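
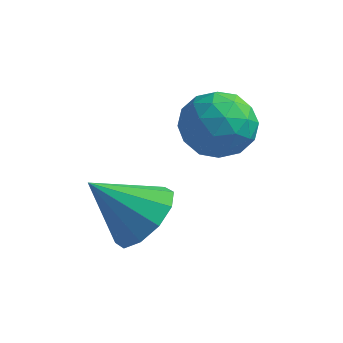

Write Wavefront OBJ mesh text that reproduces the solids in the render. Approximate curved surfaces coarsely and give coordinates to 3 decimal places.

v -1.923 3.196 1.793
v -0.948 2.94 1.746
v -2.252 2.16 0.574
v -1.277 1.904 0.527
v -1.832 1.633 1.325
v -1.629 2.273 2.079
v -1.571 2.827 0.241
v -1.368 3.467 0.995
v -0.73 2.712 0.787
v -0.891 1.975 1.457
v -2.309 3.125 0.863
v -2.47 2.388 1.533
v -1.407 3.159 1.877
v -1.793 1.941 0.443
v -2.12 1.782 0.912
v -1.546 1.632 0.885
v -1.807 2.767 2.072
v -1.233 2.617 2.045
v -1.753 1.849 1.797
v -1.967 2.483 0.275
v -1.393 2.333 0.248
v -1.654 3.468 1.435
v -1.08 3.318 1.408
v -1.447 3.251 0.523
v -0.705 2.875 1.286
v -0.899 2.266 0.569
v -1.072 2.808 0.401
v -0.952 3.184 0.844
v -0.8 2.441 1.68
v -0.994 1.832 0.963
v -1.32 1.673 1.432
v -1.2 2.049 1.875
v -0.672 2.307 1.116
v -2.206 3.268 1.357
v -2.4 2.659 0.64
v -2 3.051 0.445
v -1.88 3.427 0.888
v -2.301 2.834 1.751
v -2.495 2.225 1.034
v -2.248 1.916 1.476
v -2.128 2.292 1.919
v -2.528 2.793 1.204
v -2.544 0.574 -1.113
v -1.808 0.516 -0.41
v -3.736 0.066 0.093
v -2.044 1.1 -0.397
v -2.471 1.484 -0.658
v -2.926 1.519 -1.093
v -3.235 1.194 -1.535
v -3.28 0.631 -1.817
v -3.044 0.047 -1.829
v -2.617 -0.336 -1.568
v -2.162 -0.372 -1.133
v -1.853 -0.046 -0.691
f 1 38 17
f 38 12 41
f 17 41 6
f 38 41 17
f 1 17 13
f 17 6 18
f 13 18 2
f 17 18 13
f 1 13 22
f 13 2 23
f 22 23 8
f 13 23 22
f 1 22 34
f 22 8 37
f 34 37 11
f 22 37 34
f 1 34 38
f 34 11 42
f 38 42 12
f 34 42 38
f 2 18 29
f 18 6 32
f 29 32 10
f 18 32 29
f 6 41 19
f 41 12 40
f 19 40 5
f 41 40 19
f 12 42 39
f 42 11 35
f 39 35 3
f 42 35 39
f 11 37 36
f 37 8 24
f 36 24 7
f 37 24 36
f 8 23 28
f 23 2 25
f 28 25 9
f 23 25 28
f 4 30 16
f 30 10 31
f 16 31 5
f 30 31 16
f 4 16 14
f 16 5 15
f 14 15 3
f 16 15 14
f 4 14 21
f 14 3 20
f 21 20 7
f 14 20 21
f 4 21 26
f 21 7 27
f 26 27 9
f 21 27 26
f 4 26 30
f 26 9 33
f 30 33 10
f 26 33 30
f 5 31 19
f 31 10 32
f 19 32 6
f 31 32 19
f 3 15 39
f 15 5 40
f 39 40 12
f 15 40 39
f 7 20 36
f 20 3 35
f 36 35 11
f 20 35 36
f 9 27 28
f 27 7 24
f 28 24 8
f 27 24 28
f 10 33 29
f 33 9 25
f 29 25 2
f 33 25 29
f 44 43 46
f 44 46 45
f 46 43 47
f 46 47 45
f 47 43 48
f 47 48 45
f 48 43 49
f 48 49 45
f 49 43 50
f 49 50 45
f 50 43 51
f 50 51 45
f 51 43 52
f 51 52 45
f 52 43 53
f 52 53 45
f 53 43 54
f 53 54 45
f 54 43 44
f 54 44 45



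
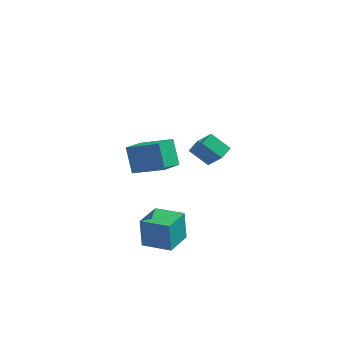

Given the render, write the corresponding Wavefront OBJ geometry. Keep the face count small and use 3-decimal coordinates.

v 1.677 3.163 -2.921
v 2.579 2.434 -1.455
v 2.011 3.975 -2.724
v 2.914 3.246 -1.257
v 2.826 2.894 -3.763
v 3.729 2.165 -2.296
v 3.161 3.706 -3.565
v 4.063 2.977 -2.099
v -0.209 -0.819 1.01
v -0.725 -2.078 1.64
v 1.619 -1.118 1.912
v 1.103 -2.377 2.542
v 0.297 -1.683 -0.302
v -0.219 -2.942 0.328
v 2.125 -1.982 0.6
v 1.609 -3.241 1.23
v 0.622 -4.61 -4.18
v 0.431 -4.184 -2.524
v 1.124 -2.973 -4.542
v 0.933 -2.547 -2.887
v 2.287 -5.053 -3.873
v 2.096 -4.627 -2.218
v 2.789 -3.416 -4.236
v 2.598 -2.99 -2.58
f 2 4 1
f 5 2 1
f 1 4 3
f 3 5 1
f 2 8 4
f 6 2 5
f 6 8 2
f 4 8 3
f 7 5 3
f 3 8 7
f 7 6 5
f 8 6 7
f 10 12 9
f 13 10 9
f 9 12 11
f 11 13 9
f 10 16 12
f 14 10 13
f 14 16 10
f 12 16 11
f 15 13 11
f 11 16 15
f 15 14 13
f 16 14 15
f 18 20 17
f 21 18 17
f 17 20 19
f 19 21 17
f 18 24 20
f 22 18 21
f 22 24 18
f 20 24 19
f 23 21 19
f 19 24 23
f 23 22 21
f 24 22 23



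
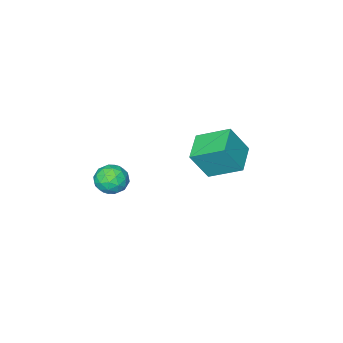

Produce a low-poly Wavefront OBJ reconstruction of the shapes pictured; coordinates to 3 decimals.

v 2.806 -1.722 -3.029
v 3.559 -2.178 -3.479
v 2.381 -3.102 -2.341
v 3.134 -3.558 -2.791
v 3.311 -2.901 -2.074
v 3.574 -2.049 -2.499
v 2.366 -3.231 -3.321
v 2.629 -2.379 -3.746
v 3.287 -3.111 -3.659
v 3.871 -2.907 -2.888
v 2.069 -2.373 -2.932
v 2.653 -2.169 -2.161
v 3.22 -1.829 -3.314
v 2.72 -3.451 -2.506
v 2.824 -3.065 -2.084
v 3.266 -3.333 -2.348
v 3.229 -1.753 -2.738
v 3.671 -2.021 -3.003
v 3.525 -2.446 -2.177
v 2.269 -3.259 -2.817
v 2.711 -3.527 -3.082
v 2.674 -1.947 -3.472
v 3.116 -2.215 -3.736
v 2.415 -2.834 -3.643
v 3.503 -2.646 -3.684
v 3.252 -3.457 -3.28
v 2.801 -3.265 -3.592
v 2.956 -2.764 -3.842
v 3.846 -2.526 -3.231
v 3.596 -3.337 -2.827
v 3.7 -2.95 -2.406
v 3.855 -2.449 -2.656
v 3.686 -3.074 -3.337
v 2.344 -1.943 -2.993
v 2.094 -2.754 -2.589
v 2.085 -2.831 -3.164
v 2.24 -2.33 -3.414
v 2.688 -1.823 -2.54
v 2.437 -2.634 -2.136
v 2.984 -2.516 -1.978
v 3.139 -2.015 -2.228
v 2.254 -2.206 -2.483
v -4.832 -0.797 -3.204
v -3.941 -1.295 -1.484
v -3.421 0.328 -3.61
v -2.53 -0.17 -1.89
v -3.83 -2.41 -4.19
v -2.939 -2.908 -2.47
v -2.419 -1.285 -4.596
v -1.528 -1.783 -2.876
f 1 38 17
f 38 12 41
f 17 41 6
f 38 41 17
f 1 17 13
f 17 6 18
f 13 18 2
f 17 18 13
f 1 13 22
f 13 2 23
f 22 23 8
f 13 23 22
f 1 22 34
f 22 8 37
f 34 37 11
f 22 37 34
f 1 34 38
f 34 11 42
f 38 42 12
f 34 42 38
f 2 18 29
f 18 6 32
f 29 32 10
f 18 32 29
f 6 41 19
f 41 12 40
f 19 40 5
f 41 40 19
f 12 42 39
f 42 11 35
f 39 35 3
f 42 35 39
f 11 37 36
f 37 8 24
f 36 24 7
f 37 24 36
f 8 23 28
f 23 2 25
f 28 25 9
f 23 25 28
f 4 30 16
f 30 10 31
f 16 31 5
f 30 31 16
f 4 16 14
f 16 5 15
f 14 15 3
f 16 15 14
f 4 14 21
f 14 3 20
f 21 20 7
f 14 20 21
f 4 21 26
f 21 7 27
f 26 27 9
f 21 27 26
f 4 26 30
f 26 9 33
f 30 33 10
f 26 33 30
f 5 31 19
f 31 10 32
f 19 32 6
f 31 32 19
f 3 15 39
f 15 5 40
f 39 40 12
f 15 40 39
f 7 20 36
f 20 3 35
f 36 35 11
f 20 35 36
f 9 27 28
f 27 7 24
f 28 24 8
f 27 24 28
f 10 33 29
f 33 9 25
f 29 25 2
f 33 25 29
f 44 46 43
f 47 44 43
f 43 46 45
f 45 47 43
f 44 50 46
f 48 44 47
f 48 50 44
f 46 50 45
f 49 47 45
f 45 50 49
f 49 48 47
f 50 48 49



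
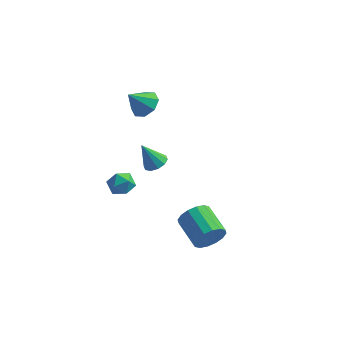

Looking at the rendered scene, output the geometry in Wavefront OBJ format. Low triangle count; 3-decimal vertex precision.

v -2.119 2.349 -3.081
v -1.631 2.966 -2.758
v -2.981 2.151 -1.399
v -2.065 3.187 -2.955
v -2.519 3.089 -3.199
v -2.821 2.707 -3.399
v -2.854 2.189 -3.476
v -2.607 1.732 -3.403
v -2.173 1.51 -3.207
v -1.718 1.608 -2.962
v -1.417 1.99 -2.763
v -1.384 2.508 -2.685
v 3.329 -4.204 -3.4
v 3.898 -4.028 -2.488
v 2.46 -2.599 -1.867
v 1.891 -2.776 -2.78
v 4.104 -3.658 -2.862
v 2.666 -2.23 -2.241
v 4.101 -3.435 -3.38
v 2.663 -2.007 -2.76
v 3.892 -3.419 -3.904
v 2.454 -1.99 -3.283
v 3.532 -3.612 -4.293
v 2.094 -2.184 -3.672
v 3.117 -3.965 -4.442
v 1.679 -2.536 -3.822
v 2.76 -4.381 -4.313
v 1.322 -2.952 -3.692
v 2.554 -4.75 -3.939
v 1.116 -3.322 -3.318
v 2.557 -4.973 -3.42
v 1.119 -3.545 -2.8
v 2.766 -4.99 -2.897
v 1.328 -3.561 -2.276
v 3.126 -4.796 -2.508
v 1.688 -3.368 -1.887
v 3.541 -4.444 -2.358
v 2.103 -3.015 -1.738
v -3.438 -1.454 -1.337
v -2.721 -1.317 -1.956
v -3.039 -2.943 -1.204
v -2.322 -2.806 -1.823
v -2.284 -2.411 -0.952
v -2.532 -1.49 -1.034
v -3.228 -2.77 -2.126
v -3.476 -1.849 -2.208
v -2.592 -2.13 -2.443
v -2.008 -1.908 -1.718
v -3.752 -2.352 -1.442
v -3.168 -2.13 -0.717
v -3.411 4.262 0.847
v -2.566 3.596 1.023
v -4.269 3.518 2.153
v -2.512 4.304 1.461
v -2.985 4.987 1.54
v -3.707 5.245 1.213
v -4.257 4.927 0.671
v -4.311 4.22 0.233
v -3.838 3.537 0.154
v -3.116 3.279 0.481
f 2 1 4
f 2 4 3
f 4 1 5
f 4 5 3
f 5 1 6
f 5 6 3
f 6 1 7
f 6 7 3
f 7 1 8
f 7 8 3
f 8 1 9
f 8 9 3
f 9 1 10
f 9 10 3
f 10 1 11
f 10 11 3
f 11 1 12
f 11 12 3
f 12 1 2
f 12 2 3
f 14 13 17
f 14 17 15
f 15 17 18
f 15 18 16
f 17 13 19
f 17 19 18
f 18 19 20
f 18 20 16
f 19 13 21
f 19 21 20
f 20 21 22
f 20 22 16
f 21 13 23
f 21 23 22
f 22 23 24
f 22 24 16
f 23 13 25
f 23 25 24
f 24 25 26
f 24 26 16
f 25 13 27
f 25 27 26
f 26 27 28
f 26 28 16
f 27 13 29
f 27 29 28
f 28 29 30
f 28 30 16
f 29 13 31
f 29 31 30
f 30 31 32
f 30 32 16
f 31 13 33
f 31 33 32
f 32 33 34
f 32 34 16
f 33 13 35
f 33 35 34
f 34 35 36
f 34 36 16
f 35 13 37
f 35 37 36
f 36 37 38
f 36 38 16
f 37 13 14
f 37 14 38
f 38 14 15
f 38 15 16
f 39 50 44
f 39 44 40
f 39 40 46
f 39 46 49
f 39 49 50
f 40 44 48
f 44 50 43
f 50 49 41
f 49 46 45
f 46 40 47
f 42 48 43
f 42 43 41
f 42 41 45
f 42 45 47
f 42 47 48
f 43 48 44
f 41 43 50
f 45 41 49
f 47 45 46
f 48 47 40
f 52 51 54
f 52 54 53
f 54 51 55
f 54 55 53
f 55 51 56
f 55 56 53
f 56 51 57
f 56 57 53
f 57 51 58
f 57 58 53
f 58 51 59
f 58 59 53
f 59 51 60
f 59 60 53
f 60 51 52
f 60 52 53



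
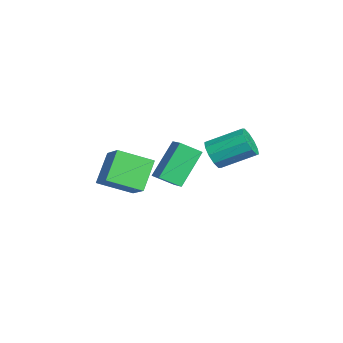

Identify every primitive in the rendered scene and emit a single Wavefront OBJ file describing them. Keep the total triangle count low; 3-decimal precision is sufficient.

v 0.917 1.728 -0.306
v 1.17 1.356 0.343
v 1.357 2.941 1.176
v 1.103 3.312 0.526
v 1.559 1.457 0.065
v 1.746 3.041 0.898
v 1.702 1.661 -0.355
v 1.889 3.245 0.478
v 1.545 1.89 -0.756
v 1.732 3.475 0.077
v 1.148 2.058 -0.986
v 1.335 3.642 -0.153
v 0.663 2.099 -0.956
v 0.85 3.684 -0.123
v 0.274 1.999 -0.678
v 0.461 3.583 0.155
v 0.131 1.795 -0.258
v 0.318 3.379 0.575
v 0.288 1.565 0.143
v 0.475 3.15 0.976
v 0.685 1.398 0.373
v 0.872 2.982 1.206
v 2.201 -1.352 0.141
v 2.141 -2.877 0.843
v 3.316 -1.028 0.941
v 3.256 -2.553 1.643
v 3.204 -1.927 -1.023
v 3.144 -3.452 -0.321
v 4.319 -1.603 -0.223
v 4.259 -3.128 0.479
v -1.926 1.334 -1.632
v -1.966 0.35 -1.001
v -1.025 1.554 -1.232
v -1.065 0.57 -0.601
v -0.975 0.29 -3.199
v -1.015 -0.694 -2.568
v -0.074 0.51 -2.799
v -0.114 -0.474 -2.168
f 2 1 5
f 2 5 3
f 3 5 6
f 3 6 4
f 5 1 7
f 5 7 6
f 6 7 8
f 6 8 4
f 7 1 9
f 7 9 8
f 8 9 10
f 8 10 4
f 9 1 11
f 9 11 10
f 10 11 12
f 10 12 4
f 11 1 13
f 11 13 12
f 12 13 14
f 12 14 4
f 13 1 15
f 13 15 14
f 14 15 16
f 14 16 4
f 15 1 17
f 15 17 16
f 16 17 18
f 16 18 4
f 17 1 19
f 17 19 18
f 18 19 20
f 18 20 4
f 19 1 21
f 19 21 20
f 20 21 22
f 20 22 4
f 21 1 2
f 21 2 22
f 22 2 3
f 22 3 4
f 24 26 23
f 27 24 23
f 23 26 25
f 25 27 23
f 24 30 26
f 28 24 27
f 28 30 24
f 26 30 25
f 29 27 25
f 25 30 29
f 29 28 27
f 30 28 29
f 32 34 31
f 35 32 31
f 31 34 33
f 33 35 31
f 32 38 34
f 36 32 35
f 36 38 32
f 34 38 33
f 37 35 33
f 33 38 37
f 37 36 35
f 38 36 37



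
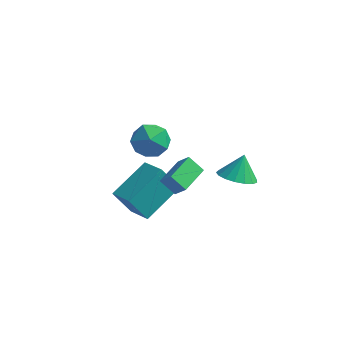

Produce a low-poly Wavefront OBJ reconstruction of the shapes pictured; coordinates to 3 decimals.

v -1.329 3.325 -3.115
v -0.389 3.37 -2.694
v -1.671 1.97 -2.206
v -0.731 2.015 -1.785
v -1.432 2.736 -1.559
v -1.22 3.573 -2.12
v -0.84 1.767 -2.78
v -0.628 2.604 -3.341
v -0.087 2.406 -2.487
v -0.452 3.005 -1.733
v -1.608 2.335 -3.167
v -1.973 2.934 -2.413
v 0.952 -3.424 -0.958
v 1.581 -1.684 -0.074
v -0.063 -2.893 -1.281
v 0.566 -1.153 -0.398
v 1.574 -3.007 -2.222
v 2.203 -1.267 -1.339
v 0.559 -2.476 -2.546
v 1.188 -0.736 -1.662
v 3.915 0.669 -1.553
v 4.518 0.066 -1.298
v 4.005 1.211 -0.487
v 4.751 0.375 -1.475
v 4.793 0.752 -1.67
v 4.634 1.109 -1.838
v 4.31 1.366 -1.941
v 3.895 1.463 -1.955
v 3.485 1.378 -1.877
v 3.174 1.13 -1.725
v 3.032 0.777 -1.534
v 3.092 0.399 -1.347
v 3.341 0.083 -1.207
v 3.722 -0.099 -1.147
v 4.146 -0.105 -1.18
v 1.855 -2.42 -0.123
v 2.394 -2.551 0.466
v 2.001 -0.999 0.06
v 2.54 -1.13 0.65
v 2.52 -2.41 -0.73
v 3.059 -2.541 -0.14
v 2.666 -0.989 -0.546
v 3.205 -1.12 0.043
f 1 12 6
f 1 6 2
f 1 2 8
f 1 8 11
f 1 11 12
f 2 6 10
f 6 12 5
f 12 11 3
f 11 8 7
f 8 2 9
f 4 10 5
f 4 5 3
f 4 3 7
f 4 7 9
f 4 9 10
f 5 10 6
f 3 5 12
f 7 3 11
f 9 7 8
f 10 9 2
f 14 16 13
f 17 14 13
f 13 16 15
f 15 17 13
f 14 20 16
f 18 14 17
f 18 20 14
f 16 20 15
f 19 17 15
f 15 20 19
f 19 18 17
f 20 18 19
f 22 21 24
f 22 24 23
f 24 21 25
f 24 25 23
f 25 21 26
f 25 26 23
f 26 21 27
f 26 27 23
f 27 21 28
f 27 28 23
f 28 21 29
f 28 29 23
f 29 21 30
f 29 30 23
f 30 21 31
f 30 31 23
f 31 21 32
f 31 32 23
f 32 21 33
f 32 33 23
f 33 21 34
f 33 34 23
f 34 21 35
f 34 35 23
f 35 21 22
f 35 22 23
f 37 39 36
f 40 37 36
f 36 39 38
f 38 40 36
f 37 43 39
f 41 37 40
f 41 43 37
f 39 43 38
f 42 40 38
f 38 43 42
f 42 41 40
f 43 41 42



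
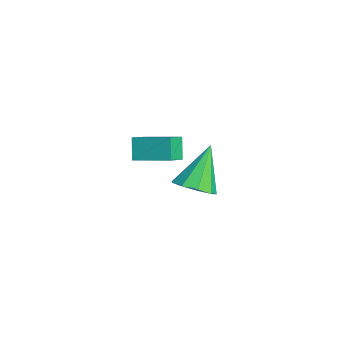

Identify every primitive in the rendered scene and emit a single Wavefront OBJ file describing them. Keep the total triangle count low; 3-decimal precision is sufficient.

v -1.618 -1.264 -3.195
v -1.16 -1.864 -2.603
v -2.562 -0.296 -1.485
v -0.795 -1.328 -2.705
v -0.816 -0.761 -3.037
v -1.212 -0.43 -3.442
v -1.798 -0.489 -3.733
v -2.3 -0.91 -3.771
v -2.483 -1.497 -3.541
v -2.262 -1.975 -3.148
v -1.739 -2.12 -2.778
v 0.702 -3.82 0.857
v 1.28 -4.425 1.369
v 0.119 -3.68 1.682
v 0.696 -4.284 2.194
v 1.604 -2.596 1.286
v 2.181 -3.2 1.798
v 1.02 -2.455 2.111
v 1.598 -3.06 2.623
f 2 1 4
f 2 4 3
f 4 1 5
f 4 5 3
f 5 1 6
f 5 6 3
f 6 1 7
f 6 7 3
f 7 1 8
f 7 8 3
f 8 1 9
f 8 9 3
f 9 1 10
f 9 10 3
f 10 1 11
f 10 11 3
f 11 1 2
f 11 2 3
f 13 15 12
f 16 13 12
f 12 15 14
f 14 16 12
f 13 19 15
f 17 13 16
f 17 19 13
f 15 19 14
f 18 16 14
f 14 19 18
f 18 17 16
f 19 17 18



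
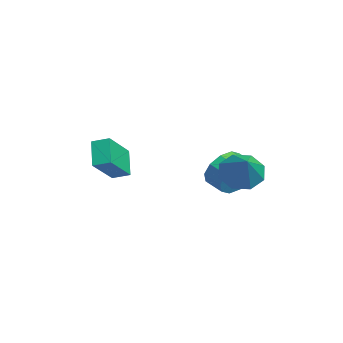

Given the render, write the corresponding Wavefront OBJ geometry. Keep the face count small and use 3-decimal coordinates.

v 1.266 3.815 -1.667
v 1.816 3.65 -0.776
v 1.063 3.06 -0.421
v 0.514 3.225 -1.313
v 1.441 4.18 -0.687
v 0.689 3.59 -0.333
v 1 4.571 -0.973
v 0.247 3.98 -0.619
v 0.66 4.673 -1.524
v -0.092 4.082 -1.17
v 0.552 4.448 -2.13
v -0.2 3.857 -1.775
v 0.717 3.98 -2.559
v -0.036 3.39 -2.204
v 1.091 3.45 -2.647
v 0.339 2.86 -2.293
v 1.533 3.06 -2.361
v 0.78 2.469 -2.007
v 1.872 2.958 -1.81
v 1.12 2.367 -1.456
v 1.98 3.183 -1.205
v 1.228 2.592 -0.85
v -3.147 -1.296 -1.646
v -1.838 -2.239 -0.396
v -2.841 -0.516 -1.378
v -1.533 -1.458 -0.128
v -2.127 -1.322 -2.732
v -0.819 -2.264 -1.482
v -1.822 -0.541 -2.464
v -0.513 -1.484 -1.214
v 2.533 3.755 -0.879
v 3.083 3.268 -1.6
v 4.007 3.765 0.239
v 3.128 4.052 -1.666
v 2.824 4.663 -1.27
v 2.35 4.742 -0.645
v 1.983 4.243 -0.158
v 1.938 3.459 -0.092
v 2.242 2.848 -0.488
v 2.716 2.769 -1.113
f 2 1 5
f 2 5 3
f 3 5 6
f 3 6 4
f 5 1 7
f 5 7 6
f 6 7 8
f 6 8 4
f 7 1 9
f 7 9 8
f 8 9 10
f 8 10 4
f 9 1 11
f 9 11 10
f 10 11 12
f 10 12 4
f 11 1 13
f 11 13 12
f 12 13 14
f 12 14 4
f 13 1 15
f 13 15 14
f 14 15 16
f 14 16 4
f 15 1 17
f 15 17 16
f 16 17 18
f 16 18 4
f 17 1 19
f 17 19 18
f 18 19 20
f 18 20 4
f 19 1 21
f 19 21 20
f 20 21 22
f 20 22 4
f 21 1 2
f 21 2 22
f 22 2 3
f 22 3 4
f 24 26 23
f 27 24 23
f 23 26 25
f 25 27 23
f 24 30 26
f 28 24 27
f 28 30 24
f 26 30 25
f 29 27 25
f 25 30 29
f 29 28 27
f 30 28 29
f 32 31 34
f 32 34 33
f 34 31 35
f 34 35 33
f 35 31 36
f 35 36 33
f 36 31 37
f 36 37 33
f 37 31 38
f 37 38 33
f 38 31 39
f 38 39 33
f 39 31 40
f 39 40 33
f 40 31 32
f 40 32 33



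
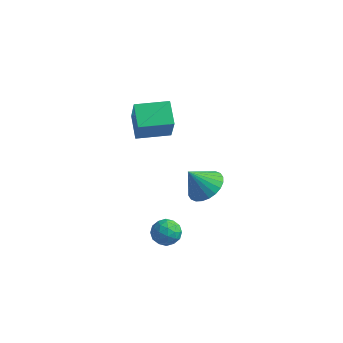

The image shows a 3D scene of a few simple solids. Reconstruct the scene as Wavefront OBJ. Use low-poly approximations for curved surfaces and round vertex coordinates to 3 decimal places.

v 3.14 -2.467 2.174
v 4.037 -2.651 2.6
v 2.46 -2.973 3.386
v 3.971 -2.281 2.718
v 3.778 -1.939 2.752
v 3.489 -1.677 2.699
v 3.146 -1.536 2.565
v 2.802 -1.536 2.372
v 2.51 -1.678 2.149
v 2.314 -1.94 1.929
v 2.244 -2.282 1.747
v 2.31 -2.653 1.63
v 2.503 -2.995 1.595
v 2.792 -3.256 1.649
v 3.135 -3.398 1.782
v 3.479 -3.398 1.975
v 3.771 -3.256 2.198
v 3.967 -2.994 2.418
v -3.431 1.962 -0.636
v -2.855 1.298 1.059
v -4.286 2.983 0.054
v -3.71 2.319 1.749
v -2.01 3.161 -0.649
v -1.434 2.497 1.046
v -2.865 4.182 0.041
v -2.289 3.518 1.736
v 0.151 -1.927 -3.449
v 0.623 -1.343 -3.118
v 0.877 -2.857 -2.842
v 1.349 -2.273 -2.511
v 0.57 -2.359 -2.267
v 0.122 -1.784 -2.642
v 1.378 -2.416 -3.318
v 0.93 -1.841 -3.693
v 1.381 -1.645 -3.037
v 0.882 -1.61 -2.388
v 0.618 -2.59 -3.572
v 0.119 -2.555 -2.923
v 0.324 -1.553 -3.337
v 1.176 -2.647 -2.623
v 0.719 -2.697 -2.479
v 0.996 -2.354 -2.285
v 0.029 -1.812 -3.057
v 0.306 -1.469 -2.863
v 0.275 -2.066 -2.362
v 1.194 -2.731 -3.097
v 1.471 -2.388 -2.903
v 0.504 -1.846 -3.675
v 0.781 -1.503 -3.481
v 1.225 -2.134 -3.598
v 1.047 -1.388 -3.095
v 1.473 -1.935 -2.738
v 1.49 -2.019 -3.212
v 1.227 -1.681 -3.433
v 0.753 -1.367 -2.713
v 1.179 -1.914 -2.356
v 0.722 -1.964 -2.212
v 0.459 -1.626 -2.433
v 1.199 -1.545 -2.666
v 0.321 -2.286 -3.604
v 0.747 -2.833 -3.247
v 1.041 -2.574 -3.527
v 0.778 -2.236 -3.748
v 0.027 -2.265 -3.222
v 0.453 -2.812 -2.865
v 0.273 -2.519 -2.527
v 0.01 -2.181 -2.748
v 0.301 -2.655 -3.294
f 2 1 4
f 2 4 3
f 4 1 5
f 4 5 3
f 5 1 6
f 5 6 3
f 6 1 7
f 6 7 3
f 7 1 8
f 7 8 3
f 8 1 9
f 8 9 3
f 9 1 10
f 9 10 3
f 10 1 11
f 10 11 3
f 11 1 12
f 11 12 3
f 12 1 13
f 12 13 3
f 13 1 14
f 13 14 3
f 14 1 15
f 14 15 3
f 15 1 16
f 15 16 3
f 16 1 17
f 16 17 3
f 17 1 18
f 17 18 3
f 18 1 2
f 18 2 3
f 20 22 19
f 23 20 19
f 19 22 21
f 21 23 19
f 20 26 22
f 24 20 23
f 24 26 20
f 22 26 21
f 25 23 21
f 21 26 25
f 25 24 23
f 26 24 25
f 27 64 43
f 64 38 67
f 43 67 32
f 64 67 43
f 27 43 39
f 43 32 44
f 39 44 28
f 43 44 39
f 27 39 48
f 39 28 49
f 48 49 34
f 39 49 48
f 27 48 60
f 48 34 63
f 60 63 37
f 48 63 60
f 27 60 64
f 60 37 68
f 64 68 38
f 60 68 64
f 28 44 55
f 44 32 58
f 55 58 36
f 44 58 55
f 32 67 45
f 67 38 66
f 45 66 31
f 67 66 45
f 38 68 65
f 68 37 61
f 65 61 29
f 68 61 65
f 37 63 62
f 63 34 50
f 62 50 33
f 63 50 62
f 34 49 54
f 49 28 51
f 54 51 35
f 49 51 54
f 30 56 42
f 56 36 57
f 42 57 31
f 56 57 42
f 30 42 40
f 42 31 41
f 40 41 29
f 42 41 40
f 30 40 47
f 40 29 46
f 47 46 33
f 40 46 47
f 30 47 52
f 47 33 53
f 52 53 35
f 47 53 52
f 30 52 56
f 52 35 59
f 56 59 36
f 52 59 56
f 31 57 45
f 57 36 58
f 45 58 32
f 57 58 45
f 29 41 65
f 41 31 66
f 65 66 38
f 41 66 65
f 33 46 62
f 46 29 61
f 62 61 37
f 46 61 62
f 35 53 54
f 53 33 50
f 54 50 34
f 53 50 54
f 36 59 55
f 59 35 51
f 55 51 28
f 59 51 55



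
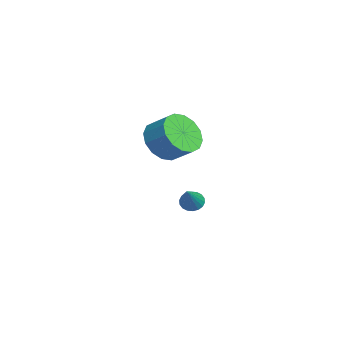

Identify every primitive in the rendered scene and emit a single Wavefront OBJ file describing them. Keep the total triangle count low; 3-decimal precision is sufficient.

v -2.078 0.155 -2.128
v -1.694 0.379 -2.452
v -0.822 -0.235 -0.912
v -1.767 0.568 -2.316
v -1.902 0.676 -2.142
v -2.071 0.68 -1.965
v -2.242 0.581 -1.821
v -2.38 0.397 -1.737
v -2.458 0.165 -1.731
v -2.461 -0.069 -1.803
v -2.388 -0.258 -1.94
v -2.253 -0.366 -2.113
v -2.084 -0.371 -2.29
v -1.913 -0.271 -2.434
v -1.775 -0.087 -2.518
v -1.697 0.145 -2.524
v 0.814 -1.404 2.771
v 1.482 -2.186 2.981
v 2.114 -1.459 3.679
v 1.446 -0.676 3.469
v 1.686 -1.941 2.54
v 2.318 -1.214 3.238
v 1.656 -1.552 2.162
v 2.289 -0.825 2.86
v 1.401 -1.123 1.947
v 2.033 -0.396 2.645
v 0.988 -0.769 1.952
v 1.621 -0.042 2.65
v 0.529 -0.586 2.177
v 1.161 0.141 2.875
v 0.146 -0.621 2.561
v 0.778 0.106 3.259
v -0.058 -0.866 3.002
v 0.574 -0.139 3.7
v -0.029 -1.255 3.38
v 0.604 -0.528 4.078
v 0.227 -1.684 3.595
v 0.859 -0.957 4.293
v 0.639 -2.038 3.59
v 1.272 -1.311 4.288
v 1.099 -2.221 3.365
v 1.731 -1.494 4.063
f 2 1 4
f 2 4 3
f 4 1 5
f 4 5 3
f 5 1 6
f 5 6 3
f 6 1 7
f 6 7 3
f 7 1 8
f 7 8 3
f 8 1 9
f 8 9 3
f 9 1 10
f 9 10 3
f 10 1 11
f 10 11 3
f 11 1 12
f 11 12 3
f 12 1 13
f 12 13 3
f 13 1 14
f 13 14 3
f 14 1 15
f 14 15 3
f 15 1 16
f 15 16 3
f 16 1 2
f 16 2 3
f 18 17 21
f 18 21 19
f 19 21 22
f 19 22 20
f 21 17 23
f 21 23 22
f 22 23 24
f 22 24 20
f 23 17 25
f 23 25 24
f 24 25 26
f 24 26 20
f 25 17 27
f 25 27 26
f 26 27 28
f 26 28 20
f 27 17 29
f 27 29 28
f 28 29 30
f 28 30 20
f 29 17 31
f 29 31 30
f 30 31 32
f 30 32 20
f 31 17 33
f 31 33 32
f 32 33 34
f 32 34 20
f 33 17 35
f 33 35 34
f 34 35 36
f 34 36 20
f 35 17 37
f 35 37 36
f 36 37 38
f 36 38 20
f 37 17 39
f 37 39 38
f 38 39 40
f 38 40 20
f 39 17 41
f 39 41 40
f 40 41 42
f 40 42 20
f 41 17 18
f 41 18 42
f 42 18 19
f 42 19 20



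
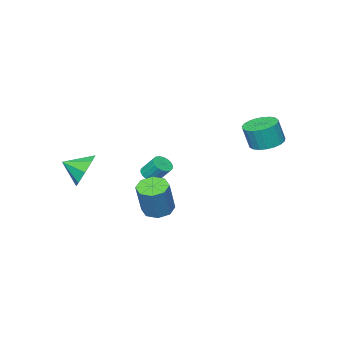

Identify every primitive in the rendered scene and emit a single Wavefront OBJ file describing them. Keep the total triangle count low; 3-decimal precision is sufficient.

v -1.803 -1.471 -0.233
v -1.478 -1.133 -0.436
v -1.653 -0.492 0.351
v -1.977 -0.829 0.553
v -1.677 -1.074 -0.529
v -1.852 -0.433 0.258
v -1.901 -1.094 -0.563
v -2.075 -0.452 0.224
v -2.105 -1.188 -0.531
v -2.28 -0.546 0.256
v -2.249 -1.338 -0.441
v -2.424 -0.696 0.346
v -2.305 -1.514 -0.31
v -2.48 -0.873 0.477
v -2.261 -1.682 -0.163
v -2.436 -1.041 0.624
v -2.127 -1.808 -0.031
v -2.302 -1.167 0.756
v -1.928 -1.867 0.062
v -2.103 -1.226 0.849
v -1.705 -1.848 0.096
v -1.879 -1.206 0.883
v -1.5 -1.754 0.064
v -1.675 -1.112 0.851
v -1.356 -1.604 -0.026
v -1.531 -0.962 0.761
v -1.3 -1.427 -0.157
v -1.475 -0.786 0.63
v -1.344 -1.259 -0.304
v -1.519 -0.618 0.483
v -0.789 0.194 -1.442
v -0.104 0.183 -1.695
v 0.494 0.494 -0.091
v -0.191 0.506 0.162
v -0.329 0.694 -1.71
v 0.269 1.005 -0.106
v -0.824 0.912 -1.569
v -0.226 1.224 0.035
v -1.298 0.71 -1.353
v -0.699 1.022 0.251
v -1.474 0.206 -1.189
v -0.876 0.517 0.415
v -1.249 -0.305 -1.174
v -0.651 0.006 0.43
v -0.754 -0.524 -1.315
v -0.156 -0.212 0.289
v -0.281 -0.322 -1.531
v 0.318 -0.01 0.073
v -3.781 3.709 2.738
v -3.311 3.109 2.532
v -3.029 2.95 3.636
v -3.499 3.551 3.842
v -3.105 3.364 2.516
v -2.824 3.206 3.62
v -3.017 3.68 2.539
v -2.735 3.521 3.643
v -3.06 4.001 2.596
v -2.779 3.842 3.7
v -3.228 4.271 2.678
v -2.947 4.112 3.782
v -3.492 4.444 2.77
v -3.21 4.285 3.874
v -3.805 4.49 2.857
v -3.524 4.331 3.96
v -4.115 4.401 2.923
v -3.833 4.243 4.026
v -4.366 4.193 2.957
v -4.085 4.034 4.061
v -4.516 3.901 2.953
v -4.235 3.742 4.057
v -4.54 3.575 2.912
v -4.258 3.417 4.016
v -4.431 3.273 2.841
v -4.15 3.115 3.945
v -4.211 3.047 2.753
v -3.929 2.888 3.856
v -3.916 2.935 2.661
v -3.634 2.776 3.765
v -3.598 2.957 2.583
v -3.316 2.798 3.687
v 1.519 -1.823 0.827
v 1.992 -1.899 0.03
v 2.181 -2.597 1.293
v 2.266 -1.404 0.463
v 2.102 -1.155 1.109
v 1.597 -1.297 1.59
v 1.046 -1.747 1.624
v 0.773 -2.241 1.191
v 0.936 -2.49 0.545
v 1.441 -2.348 0.064
f 2 1 5
f 2 5 3
f 3 5 6
f 3 6 4
f 5 1 7
f 5 7 6
f 6 7 8
f 6 8 4
f 7 1 9
f 7 9 8
f 8 9 10
f 8 10 4
f 9 1 11
f 9 11 10
f 10 11 12
f 10 12 4
f 11 1 13
f 11 13 12
f 12 13 14
f 12 14 4
f 13 1 15
f 13 15 14
f 14 15 16
f 14 16 4
f 15 1 17
f 15 17 16
f 16 17 18
f 16 18 4
f 17 1 19
f 17 19 18
f 18 19 20
f 18 20 4
f 19 1 21
f 19 21 20
f 20 21 22
f 20 22 4
f 21 1 23
f 21 23 22
f 22 23 24
f 22 24 4
f 23 1 25
f 23 25 24
f 24 25 26
f 24 26 4
f 25 1 27
f 25 27 26
f 26 27 28
f 26 28 4
f 27 1 29
f 27 29 28
f 28 29 30
f 28 30 4
f 29 1 2
f 29 2 30
f 30 2 3
f 30 3 4
f 32 31 35
f 32 35 33
f 33 35 36
f 33 36 34
f 35 31 37
f 35 37 36
f 36 37 38
f 36 38 34
f 37 31 39
f 37 39 38
f 38 39 40
f 38 40 34
f 39 31 41
f 39 41 40
f 40 41 42
f 40 42 34
f 41 31 43
f 41 43 42
f 42 43 44
f 42 44 34
f 43 31 45
f 43 45 44
f 44 45 46
f 44 46 34
f 45 31 47
f 45 47 46
f 46 47 48
f 46 48 34
f 47 31 32
f 47 32 48
f 48 32 33
f 48 33 34
f 50 49 53
f 50 53 51
f 51 53 54
f 51 54 52
f 53 49 55
f 53 55 54
f 54 55 56
f 54 56 52
f 55 49 57
f 55 57 56
f 56 57 58
f 56 58 52
f 57 49 59
f 57 59 58
f 58 59 60
f 58 60 52
f 59 49 61
f 59 61 60
f 60 61 62
f 60 62 52
f 61 49 63
f 61 63 62
f 62 63 64
f 62 64 52
f 63 49 65
f 63 65 64
f 64 65 66
f 64 66 52
f 65 49 67
f 65 67 66
f 66 67 68
f 66 68 52
f 67 49 69
f 67 69 68
f 68 69 70
f 68 70 52
f 69 49 71
f 69 71 70
f 70 71 72
f 70 72 52
f 71 49 73
f 71 73 72
f 72 73 74
f 72 74 52
f 73 49 75
f 73 75 74
f 74 75 76
f 74 76 52
f 75 49 77
f 75 77 76
f 76 77 78
f 76 78 52
f 77 49 79
f 77 79 78
f 78 79 80
f 78 80 52
f 79 49 50
f 79 50 80
f 80 50 51
f 80 51 52
f 82 81 84
f 82 84 83
f 84 81 85
f 84 85 83
f 85 81 86
f 85 86 83
f 86 81 87
f 86 87 83
f 87 81 88
f 87 88 83
f 88 81 89
f 88 89 83
f 89 81 90
f 89 90 83
f 90 81 82
f 90 82 83



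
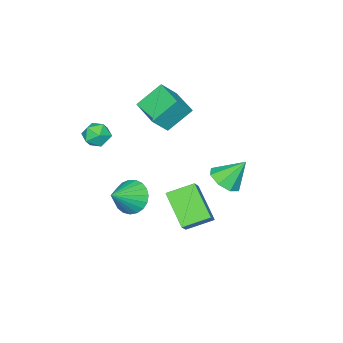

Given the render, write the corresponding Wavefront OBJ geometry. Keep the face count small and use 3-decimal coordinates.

v -4.64 -1.362 2.507
v -3.85 -1.643 3.434
v -3.915 0.099 2.333
v -3.125 -0.183 3.26
v -3.615 -1.997 1.44
v -2.825 -2.279 2.367
v -2.89 -0.537 1.266
v -2.1 -0.818 2.193
v -1.075 -2.574 1.603
v -0.636 -1.957 1.582
v -0.084 -3.283 1.478
v 0.355 -2.666 1.457
v 0.007 -2.861 2.101
v -0.606 -2.423 2.178
v -0.114 -2.817 0.882
v -0.727 -2.379 0.959
v -0.043 -2.107 1.136
v 0.032 -2.135 1.889
v -0.752 -3.105 1.171
v -0.677 -3.133 1.924
v -1.806 -1.847 -3.298
v -1.36 -2.3 -4.043
v -0.474 -1.973 -2.422
v -1.274 -1.909 -4.118
v -1.279 -1.507 -4.051
v -1.376 -1.164 -3.854
v -1.548 -0.939 -3.561
v -1.764 -0.871 -3.222
v -1.987 -0.971 -2.896
v -2.179 -1.223 -2.64
v -2.307 -1.583 -2.498
v -2.348 -1.988 -2.494
v -2.296 -2.369 -2.629
v -2.159 -2.66 -2.88
v -1.961 -2.81 -3.203
v -1.736 -2.793 -3.542
v -1.523 -2.613 -3.84
v -1.642 3.544 0.464
v -0.846 3.747 0.718
v -2.198 4.256 1.636
v -1.106 4.2 0.319
v -1.68 4.269 0.004
v -2.232 3.913 -0.041
v -2.438 3.34 0.21
v -2.178 2.887 0.61
v -1.603 2.818 0.924
v -1.052 3.174 0.969
v -1.913 0.315 -2.279
v -2.852 1.231 -1.76
v -1.207 1.744 -3.521
v -2.146 2.659 -3.001
v -1.194 0.621 -1.519
v -2.133 1.536 -0.999
v -0.488 2.049 -2.76
v -1.427 2.965 -2.241
f 2 4 1
f 5 2 1
f 1 4 3
f 3 5 1
f 2 8 4
f 6 2 5
f 6 8 2
f 4 8 3
f 7 5 3
f 3 8 7
f 7 6 5
f 8 6 7
f 9 20 14
f 9 14 10
f 9 10 16
f 9 16 19
f 9 19 20
f 10 14 18
f 14 20 13
f 20 19 11
f 19 16 15
f 16 10 17
f 12 18 13
f 12 13 11
f 12 11 15
f 12 15 17
f 12 17 18
f 13 18 14
f 11 13 20
f 15 11 19
f 17 15 16
f 18 17 10
f 22 21 24
f 22 24 23
f 24 21 25
f 24 25 23
f 25 21 26
f 25 26 23
f 26 21 27
f 26 27 23
f 27 21 28
f 27 28 23
f 28 21 29
f 28 29 23
f 29 21 30
f 29 30 23
f 30 21 31
f 30 31 23
f 31 21 32
f 31 32 23
f 32 21 33
f 32 33 23
f 33 21 34
f 33 34 23
f 34 21 35
f 34 35 23
f 35 21 36
f 35 36 23
f 36 21 37
f 36 37 23
f 37 21 22
f 37 22 23
f 39 38 41
f 39 41 40
f 41 38 42
f 41 42 40
f 42 38 43
f 42 43 40
f 43 38 44
f 43 44 40
f 44 38 45
f 44 45 40
f 45 38 46
f 45 46 40
f 46 38 47
f 46 47 40
f 47 38 39
f 47 39 40
f 49 51 48
f 52 49 48
f 48 51 50
f 50 52 48
f 49 55 51
f 53 49 52
f 53 55 49
f 51 55 50
f 54 52 50
f 50 55 54
f 54 53 52
f 55 53 54



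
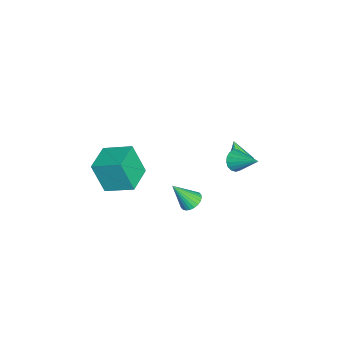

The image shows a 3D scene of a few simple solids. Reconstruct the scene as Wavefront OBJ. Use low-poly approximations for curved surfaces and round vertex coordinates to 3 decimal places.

v -0.541 -3.501 -1.133
v -0.729 -4.163 0.552
v -0.246 -2.02 -0.518
v -0.434 -2.683 1.167
v 1.054 -3.837 -1.087
v 0.866 -4.5 0.598
v 1.349 -2.357 -0.472
v 1.161 -3.019 1.213
v 3.043 0.57 0.718
v 3.595 0.414 0.542
v 3.197 -0.29 1.962
v 3.64 0.605 0.669
v 3.594 0.791 0.803
v 3.465 0.944 0.924
v 3.271 1.039 1.014
v 3.042 1.063 1.059
v 2.814 1.012 1.052
v 2.62 0.894 0.994
v 2.491 0.726 0.894
v 2.446 0.535 0.767
v 2.492 0.348 0.633
v 2.622 0.196 0.512
v 2.816 0.1 0.422
v 3.044 0.076 0.377
v 3.272 0.127 0.384
v 3.466 0.246 0.442
v -2.521 2.422 -1.596
v -1.958 1.976 -1.542
v -2.979 1.998 -0.344
v -1.844 2.415 -1.351
v -2.046 2.858 -1.275
v -2.47 3.097 -1.349
v -2.918 3.02 -1.539
v -3.18 2.664 -1.756
v -3.133 2.194 -1.898
v -2.8 1.832 -1.899
v -2.336 1.745 -1.758
v 0.933 2.441 2.004
v 1.348 2.493 1.546
v 1.647 3.539 2.776
v 1.134 2.685 1.471
v 0.875 2.821 1.518
v 0.628 2.87 1.676
v 0.452 2.821 1.909
v 0.386 2.685 2.165
v 0.445 2.492 2.383
v 0.616 2.289 2.515
v 0.859 2.12 2.529
v 1.12 2.025 2.424
v 1.337 2.025 2.222
v 1.462 2.12 1.97
v 1.466 2.289 1.726
f 2 4 1
f 5 2 1
f 1 4 3
f 3 5 1
f 2 8 4
f 6 2 5
f 6 8 2
f 4 8 3
f 7 5 3
f 3 8 7
f 7 6 5
f 8 6 7
f 10 9 12
f 10 12 11
f 12 9 13
f 12 13 11
f 13 9 14
f 13 14 11
f 14 9 15
f 14 15 11
f 15 9 16
f 15 16 11
f 16 9 17
f 16 17 11
f 17 9 18
f 17 18 11
f 18 9 19
f 18 19 11
f 19 9 20
f 19 20 11
f 20 9 21
f 20 21 11
f 21 9 22
f 21 22 11
f 22 9 23
f 22 23 11
f 23 9 24
f 23 24 11
f 24 9 25
f 24 25 11
f 25 9 26
f 25 26 11
f 26 9 10
f 26 10 11
f 28 27 30
f 28 30 29
f 30 27 31
f 30 31 29
f 31 27 32
f 31 32 29
f 32 27 33
f 32 33 29
f 33 27 34
f 33 34 29
f 34 27 35
f 34 35 29
f 35 27 36
f 35 36 29
f 36 27 37
f 36 37 29
f 37 27 28
f 37 28 29
f 39 38 41
f 39 41 40
f 41 38 42
f 41 42 40
f 42 38 43
f 42 43 40
f 43 38 44
f 43 44 40
f 44 38 45
f 44 45 40
f 45 38 46
f 45 46 40
f 46 38 47
f 46 47 40
f 47 38 48
f 47 48 40
f 48 38 49
f 48 49 40
f 49 38 50
f 49 50 40
f 50 38 51
f 50 51 40
f 51 38 52
f 51 52 40
f 52 38 39
f 52 39 40



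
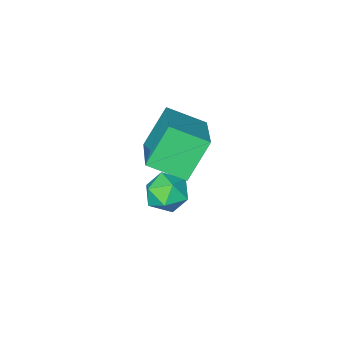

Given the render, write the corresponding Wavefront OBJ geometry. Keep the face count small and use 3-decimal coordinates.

v -1.737 -2.475 0.338
v -0.799 -3.347 0.927
v -0.692 -0.761 1.214
v 0.246 -1.634 1.803
v -0.806 -2.366 -0.983
v 0.132 -3.239 -0.394
v 0.239 -0.653 -0.107
v 1.177 -1.525 0.482
v -0.293 -2.238 -3.34
v 0.113 -2.089 -2.643
v -0.873 -3.291 -2.777
v -0.467 -3.142 -2.08
v -1.058 -2.63 -2.329
v -0.699 -1.979 -2.677
v -0.061 -3.401 -2.743
v 0.298 -2.75 -3.091
v 0.256 -2.808 -2.274
v -0.36 -2.331 -2.018
v -0.4 -3.049 -3.402
v -1.016 -2.572 -3.146
f 2 4 1
f 5 2 1
f 1 4 3
f 3 5 1
f 2 8 4
f 6 2 5
f 6 8 2
f 4 8 3
f 7 5 3
f 3 8 7
f 7 6 5
f 8 6 7
f 9 20 14
f 9 14 10
f 9 10 16
f 9 16 19
f 9 19 20
f 10 14 18
f 14 20 13
f 20 19 11
f 19 16 15
f 16 10 17
f 12 18 13
f 12 13 11
f 12 11 15
f 12 15 17
f 12 17 18
f 13 18 14
f 11 13 20
f 15 11 19
f 17 15 16
f 18 17 10



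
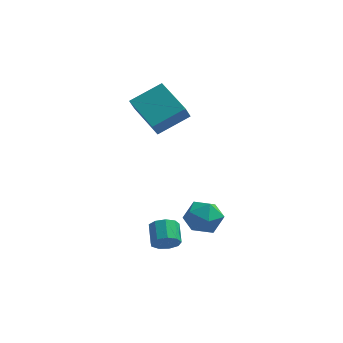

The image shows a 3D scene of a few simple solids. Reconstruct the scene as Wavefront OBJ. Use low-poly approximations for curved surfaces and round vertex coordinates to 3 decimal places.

v -5.016 1.922 1.042
v -5.167 1.491 1.795
v -3.689 2.777 1.798
v -3.84 2.345 2.551
v -3.72 0.435 0.449
v -3.871 0.003 1.202
v -2.393 1.289 1.205
v -2.544 0.858 1.958
v -2.811 -2.953 -4.21
v -2.311 -2.646 -4.554
v -2.549 -1.72 -4.073
v -3.049 -2.027 -3.73
v -2.708 -2.622 -4.796
v -2.946 -1.697 -4.315
v -3.153 -2.754 -4.763
v -3.391 -1.828 -4.283
v -3.438 -2.978 -4.472
v -3.676 -2.052 -3.991
v -3.43 -3.191 -4.059
v -3.668 -2.265 -3.578
v -3.132 -3.292 -3.716
v -3.37 -2.366 -3.235
v -2.684 -3.235 -3.605
v -2.922 -2.309 -3.124
v -2.295 -3.045 -3.777
v -2.533 -2.12 -3.296
v -2.148 -2.813 -4.152
v -2.386 -1.887 -3.671
v -0.782 -1.45 -3.692
v -0.415 -1.933 -2.925
v -2.245 -1.867 -3.255
v -1.878 -2.35 -2.488
v -1.838 -1.374 -2.516
v -0.934 -1.115 -2.786
v -1.726 -2.685 -3.394
v -0.822 -2.426 -3.664
v -0.999 -2.696 -2.741
v -1.068 -1.885 -2.198
v -1.592 -1.915 -3.982
v -1.661 -1.104 -3.439
f 2 4 1
f 5 2 1
f 1 4 3
f 3 5 1
f 2 8 4
f 6 2 5
f 6 8 2
f 4 8 3
f 7 5 3
f 3 8 7
f 7 6 5
f 8 6 7
f 10 9 13
f 10 13 11
f 11 13 14
f 11 14 12
f 13 9 15
f 13 15 14
f 14 15 16
f 14 16 12
f 15 9 17
f 15 17 16
f 16 17 18
f 16 18 12
f 17 9 19
f 17 19 18
f 18 19 20
f 18 20 12
f 19 9 21
f 19 21 20
f 20 21 22
f 20 22 12
f 21 9 23
f 21 23 22
f 22 23 24
f 22 24 12
f 23 9 25
f 23 25 24
f 24 25 26
f 24 26 12
f 25 9 27
f 25 27 26
f 26 27 28
f 26 28 12
f 27 9 10
f 27 10 28
f 28 10 11
f 28 11 12
f 29 40 34
f 29 34 30
f 29 30 36
f 29 36 39
f 29 39 40
f 30 34 38
f 34 40 33
f 40 39 31
f 39 36 35
f 36 30 37
f 32 38 33
f 32 33 31
f 32 31 35
f 32 35 37
f 32 37 38
f 33 38 34
f 31 33 40
f 35 31 39
f 37 35 36
f 38 37 30



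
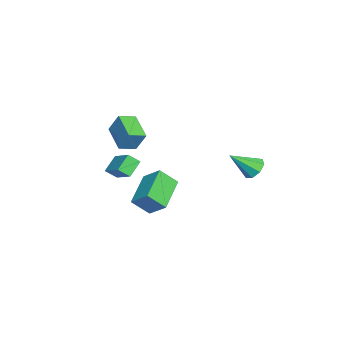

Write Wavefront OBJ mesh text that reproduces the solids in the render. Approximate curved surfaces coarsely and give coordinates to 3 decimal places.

v -2.185 4.027 -2.956
v -1.87 3.646 -3.506
v -1.735 2.793 -1.844
v -1.509 4.003 -3.256
v -1.544 4.374 -2.829
v -1.955 4.542 -2.477
v -2.5 4.408 -2.405
v -2.861 4.05 -2.656
v -2.826 3.679 -3.082
v -2.416 3.511 -3.434
v -1.266 -2.417 -0.112
v -1.055 -1.862 0.977
v 0.047 -1.685 -0.741
v 0.259 -1.13 0.348
v -0.699 -3.19 0.172
v -0.487 -2.635 1.261
v 0.615 -2.458 -0.457
v 0.826 -1.903 0.632
v 2.241 -0.963 -1.423
v 2.711 -0.098 -0.654
v 2.044 -0.098 -2.275
v 2.514 0.767 -1.505
v 4.066 -1.287 -2.175
v 4.536 -0.422 -1.405
v 3.869 -0.422 -3.026
v 4.339 0.443 -2.257
v -2.65 -3.142 -4.448
v -2.519 -3.753 -3.933
v -3.457 -2.739 -3.767
v -3.326 -3.35 -3.252
v -1.574 -2.27 -3.688
v -1.443 -2.881 -3.173
v -2.381 -1.867 -3.007
v -2.25 -2.478 -2.492
f 2 1 4
f 2 4 3
f 4 1 5
f 4 5 3
f 5 1 6
f 5 6 3
f 6 1 7
f 6 7 3
f 7 1 8
f 7 8 3
f 8 1 9
f 8 9 3
f 9 1 10
f 9 10 3
f 10 1 2
f 10 2 3
f 12 14 11
f 15 12 11
f 11 14 13
f 13 15 11
f 12 18 14
f 16 12 15
f 16 18 12
f 14 18 13
f 17 15 13
f 13 18 17
f 17 16 15
f 18 16 17
f 20 22 19
f 23 20 19
f 19 22 21
f 21 23 19
f 20 26 22
f 24 20 23
f 24 26 20
f 22 26 21
f 25 23 21
f 21 26 25
f 25 24 23
f 26 24 25
f 28 30 27
f 31 28 27
f 27 30 29
f 29 31 27
f 28 34 30
f 32 28 31
f 32 34 28
f 30 34 29
f 33 31 29
f 29 34 33
f 33 32 31
f 34 32 33



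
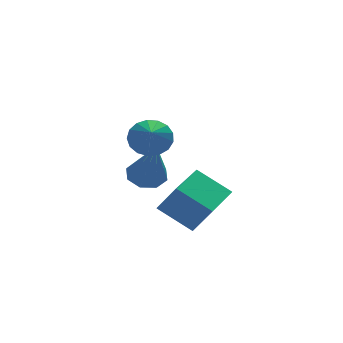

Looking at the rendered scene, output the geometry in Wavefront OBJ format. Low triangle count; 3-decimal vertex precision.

v 3.232 -0.545 -3.234
v 3.654 -0.117 -2.936
v 3.108 -1.555 -1.606
v 3.163 0.024 -2.886
v 2.713 -0.168 -3.039
v 2.567 -0.58 -3.307
v 2.81 -0.972 -3.531
v 3.3 -1.113 -3.582
v 3.751 -0.921 -3.428
v 3.897 -0.509 -3.161
v 2.868 -1.64 -1.169
v 3.444 -1.614 -0.77
v 2.432 -2.66 -0.471
v 3.227 -1.413 -0.612
v 2.929 -1.264 -0.581
v 2.616 -1.202 -0.685
v 2.362 -1.239 -0.899
v 2.223 -1.369 -1.176
v 2.232 -1.56 -1.45
v 2.387 -1.77 -1.66
v 2.652 -1.951 -1.758
v 2.967 -2.06 -1.72
v 3.259 -2.073 -1.556
v 3.461 -1.987 -1.304
v 3.528 -1.821 -1.02
v 2.909 -4.489 -3.804
v 2.131 -3.7 -3.068
v 4.121 -3.327 -3.768
v 3.343 -2.538 -3.032
v 3.317 -4.942 -2.888
v 2.539 -4.153 -2.152
v 4.529 -3.78 -2.852
v 3.751 -2.991 -2.116
f 2 1 4
f 2 4 3
f 4 1 5
f 4 5 3
f 5 1 6
f 5 6 3
f 6 1 7
f 6 7 3
f 7 1 8
f 7 8 3
f 8 1 9
f 8 9 3
f 9 1 10
f 9 10 3
f 10 1 2
f 10 2 3
f 12 11 14
f 12 14 13
f 14 11 15
f 14 15 13
f 15 11 16
f 15 16 13
f 16 11 17
f 16 17 13
f 17 11 18
f 17 18 13
f 18 11 19
f 18 19 13
f 19 11 20
f 19 20 13
f 20 11 21
f 20 21 13
f 21 11 22
f 21 22 13
f 22 11 23
f 22 23 13
f 23 11 24
f 23 24 13
f 24 11 25
f 24 25 13
f 25 11 12
f 25 12 13
f 27 29 26
f 30 27 26
f 26 29 28
f 28 30 26
f 27 33 29
f 31 27 30
f 31 33 27
f 29 33 28
f 32 30 28
f 28 33 32
f 32 31 30
f 33 31 32



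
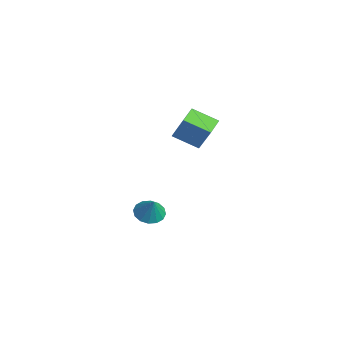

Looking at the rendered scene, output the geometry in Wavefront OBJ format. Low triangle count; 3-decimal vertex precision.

v -4.238 0.811 -4.519
v -3.428 0.429 -5.027
v -3.422 0.789 -3.201
v -3.37 0.958 -5.054
v -3.545 1.448 -4.937
v -3.905 1.768 -4.708
v -4.355 1.831 -4.429
v -4.773 1.621 -4.173
v -5.048 1.194 -4.011
v -5.106 0.664 -3.984
v -4.931 0.174 -4.101
v -4.57 -0.145 -4.329
v -4.121 -0.208 -4.609
v -3.703 0.002 -4.864
v -2.351 1.572 2.965
v -3.302 2.479 3.351
v -1.384 2.939 2.133
v -2.336 3.846 2.518
v -1.304 1.914 4.742
v -2.256 2.821 5.127
v -0.338 3.281 3.909
v -1.289 4.188 4.295
f 2 1 4
f 2 4 3
f 4 1 5
f 4 5 3
f 5 1 6
f 5 6 3
f 6 1 7
f 6 7 3
f 7 1 8
f 7 8 3
f 8 1 9
f 8 9 3
f 9 1 10
f 9 10 3
f 10 1 11
f 10 11 3
f 11 1 12
f 11 12 3
f 12 1 13
f 12 13 3
f 13 1 14
f 13 14 3
f 14 1 2
f 14 2 3
f 16 18 15
f 19 16 15
f 15 18 17
f 17 19 15
f 16 22 18
f 20 16 19
f 20 22 16
f 18 22 17
f 21 19 17
f 17 22 21
f 21 20 19
f 22 20 21



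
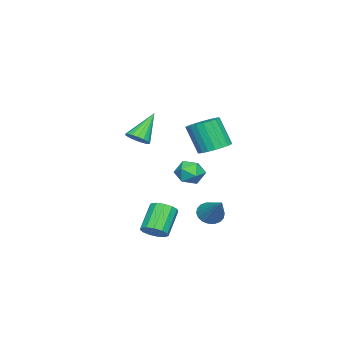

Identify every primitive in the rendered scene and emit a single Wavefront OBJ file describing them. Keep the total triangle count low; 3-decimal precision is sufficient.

v -2.192 -0.202 -1.595
v -1.736 0.45 -1.084
v -1.204 -1.27 -1.116
v -0.748 -0.618 -0.605
v -1.618 -0.891 -0.354
v -2.229 -0.232 -0.65
v -0.711 -0.588 -1.55
v -1.322 0.071 -1.846
v -0.82 0.211 -1.056
v -1.381 0.024 -0.317
v -1.559 -0.844 -1.883
v -2.12 -1.031 -1.144
v 3.282 -0.483 -3.836
v 3.667 -1.07 -3.451
v 2.362 -1.064 -2.139
v 1.978 -0.477 -2.524
v 3.831 -0.682 -3.289
v 2.526 -0.677 -1.977
v 3.821 -0.232 -3.3
v 2.517 -0.226 -1.989
v 3.641 0.139 -3.482
v 2.336 0.145 -2.171
v 3.346 0.312 -3.776
v 2.041 0.318 -2.465
v 3.031 0.233 -4.089
v 1.726 0.239 -2.777
v 2.796 -0.073 -4.321
v 1.491 -0.067 -3.01
v 2.716 -0.51 -4.4
v 1.411 -0.504 -3.088
v 2.815 -0.938 -4.299
v 1.51 -0.932 -2.987
v 3.063 -1.221 -4.051
v 1.758 -1.215 -2.74
v 3.38 -1.271 -3.735
v 2.075 -1.265 -2.424
v -1.006 -3.358 1.179
v -0.41 -3.069 1.572
v -2.294 -2.902 2.801
v -0.541 -2.779 1.386
v -0.78 -2.622 1.153
v -1.07 -2.634 0.925
v -1.345 -2.811 0.756
v -1.543 -3.113 0.684
v -1.617 -3.472 0.726
v -1.552 -3.804 0.871
v -1.362 -4.034 1.087
v -1.09 -4.109 1.324
v -0.799 -4.012 1.528
v -0.555 -3.765 1.652
v -0.415 -3.425 1.668
v 2.565 2.675 2.536
v 3.453 2.343 2.464
v 3.302 1.573 4.173
v 2.415 1.905 4.244
v 3.511 2.697 2.629
v 3.36 1.928 4.338
v 3.405 3.048 2.778
v 3.254 2.278 4.486
v 3.154 3.334 2.884
v 3.003 2.564 4.593
v 2.802 3.506 2.931
v 2.651 2.736 4.639
v 2.408 3.534 2.909
v 2.257 2.765 4.617
v 2.042 3.414 2.822
v 1.891 2.644 4.531
v 1.766 3.166 2.686
v 1.616 2.396 4.395
v 1.629 2.833 2.524
v 1.478 2.064 4.233
v 1.653 2.473 2.364
v 1.502 1.703 4.073
v 1.835 2.147 2.234
v 1.684 1.378 3.942
v 2.144 1.913 2.155
v 1.993 1.144 3.864
v 2.525 1.811 2.143
v 2.374 1.041 3.852
v 2.913 1.858 2.198
v 2.762 1.088 3.907
v 3.241 2.046 2.312
v 3.091 1.276 4.021
v 2.392 2.372 -2.295
v 2.938 2.478 -2.842
v 3.588 3.488 -0.885
v 2.731 2.754 -2.885
v 2.457 2.954 -2.811
v 2.17 3.039 -2.635
v 1.927 2.991 -2.391
v 1.776 2.822 -2.129
v 1.747 2.563 -1.899
v 1.846 2.266 -1.748
v 2.053 1.99 -1.706
v 2.327 1.79 -1.78
v 2.613 1.706 -1.956
v 2.856 1.753 -2.199
v 3.007 1.923 -2.462
v 3.036 2.182 -2.691
f 1 12 6
f 1 6 2
f 1 2 8
f 1 8 11
f 1 11 12
f 2 6 10
f 6 12 5
f 12 11 3
f 11 8 7
f 8 2 9
f 4 10 5
f 4 5 3
f 4 3 7
f 4 7 9
f 4 9 10
f 5 10 6
f 3 5 12
f 7 3 11
f 9 7 8
f 10 9 2
f 14 13 17
f 14 17 15
f 15 17 18
f 15 18 16
f 17 13 19
f 17 19 18
f 18 19 20
f 18 20 16
f 19 13 21
f 19 21 20
f 20 21 22
f 20 22 16
f 21 13 23
f 21 23 22
f 22 23 24
f 22 24 16
f 23 13 25
f 23 25 24
f 24 25 26
f 24 26 16
f 25 13 27
f 25 27 26
f 26 27 28
f 26 28 16
f 27 13 29
f 27 29 28
f 28 29 30
f 28 30 16
f 29 13 31
f 29 31 30
f 30 31 32
f 30 32 16
f 31 13 33
f 31 33 32
f 32 33 34
f 32 34 16
f 33 13 35
f 33 35 34
f 34 35 36
f 34 36 16
f 35 13 14
f 35 14 36
f 36 14 15
f 36 15 16
f 38 37 40
f 38 40 39
f 40 37 41
f 40 41 39
f 41 37 42
f 41 42 39
f 42 37 43
f 42 43 39
f 43 37 44
f 43 44 39
f 44 37 45
f 44 45 39
f 45 37 46
f 45 46 39
f 46 37 47
f 46 47 39
f 47 37 48
f 47 48 39
f 48 37 49
f 48 49 39
f 49 37 50
f 49 50 39
f 50 37 51
f 50 51 39
f 51 37 38
f 51 38 39
f 53 52 56
f 53 56 54
f 54 56 57
f 54 57 55
f 56 52 58
f 56 58 57
f 57 58 59
f 57 59 55
f 58 52 60
f 58 60 59
f 59 60 61
f 59 61 55
f 60 52 62
f 60 62 61
f 61 62 63
f 61 63 55
f 62 52 64
f 62 64 63
f 63 64 65
f 63 65 55
f 64 52 66
f 64 66 65
f 65 66 67
f 65 67 55
f 66 52 68
f 66 68 67
f 67 68 69
f 67 69 55
f 68 52 70
f 68 70 69
f 69 70 71
f 69 71 55
f 70 52 72
f 70 72 71
f 71 72 73
f 71 73 55
f 72 52 74
f 72 74 73
f 73 74 75
f 73 75 55
f 74 52 76
f 74 76 75
f 75 76 77
f 75 77 55
f 76 52 78
f 76 78 77
f 77 78 79
f 77 79 55
f 78 52 80
f 78 80 79
f 79 80 81
f 79 81 55
f 80 52 82
f 80 82 81
f 81 82 83
f 81 83 55
f 82 52 53
f 82 53 83
f 83 53 54
f 83 54 55
f 85 84 87
f 85 87 86
f 87 84 88
f 87 88 86
f 88 84 89
f 88 89 86
f 89 84 90
f 89 90 86
f 90 84 91
f 90 91 86
f 91 84 92
f 91 92 86
f 92 84 93
f 92 93 86
f 93 84 94
f 93 94 86
f 94 84 95
f 94 95 86
f 95 84 96
f 95 96 86
f 96 84 97
f 96 97 86
f 97 84 98
f 97 98 86
f 98 84 99
f 98 99 86
f 99 84 85
f 99 85 86



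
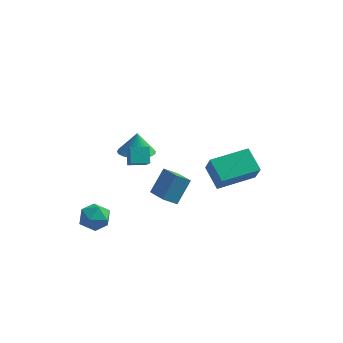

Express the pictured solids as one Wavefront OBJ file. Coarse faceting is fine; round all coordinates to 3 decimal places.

v -1.286 -0.497 -2.78
v -0.8 0.444 -1.567
v -0.619 -0.166 -3.303
v -0.133 0.774 -2.09
v -0.347 -1.614 -2.29
v 0.139 -0.674 -1.077
v 0.32 -1.284 -2.813
v 0.806 -0.343 -1.6
v -4.353 -2.469 -3.521
v -3.816 -2.138 -2.858
v -3.384 -3.562 -3.762
v -2.847 -3.231 -3.099
v -3.653 -3.609 -2.888
v -4.252 -2.934 -2.74
v -2.948 -2.766 -3.88
v -3.547 -2.091 -3.732
v -2.947 -2.322 -3.08
v -3.383 -2.843 -2.468
v -3.817 -2.857 -4.152
v -4.253 -3.378 -3.54
v 2.111 -0.023 -2.276
v 2.489 -0.671 -1.094
v 1.286 0.935 -1.487
v 1.664 0.287 -0.305
v 3.836 1.313 -2.095
v 4.214 0.665 -0.913
v 3.011 2.271 -1.306
v 3.389 1.623 -0.124
v -2.854 2.875 -2.449
v -2.056 3.51 -2.594
v -2.886 3.205 -1.191
v -2.365 3.755 -2.667
v -2.75 3.867 -2.706
v -3.149 3.827 -2.706
v -3.504 3.643 -2.667
v -3.76 3.342 -2.595
v -3.878 2.969 -2.5
v -3.84 2.582 -2.397
v -3.652 2.24 -2.303
v -3.342 1.995 -2.23
v -2.958 1.883 -2.191
v -2.558 1.923 -2.191
v -2.203 2.107 -2.23
v -1.947 2.409 -2.302
v -1.829 2.781 -2.397
v -1.867 3.168 -2.5
v -1.63 -2.968 1.353
v -1.838 -2.298 2.051
v -1.956 -2.444 0.753
v -2.164 -1.774 1.452
v -0.756 -2.566 1.228
v -0.964 -1.896 1.927
v -1.082 -2.042 0.629
v -1.29 -1.372 1.327
f 2 4 1
f 5 2 1
f 1 4 3
f 3 5 1
f 2 8 4
f 6 2 5
f 6 8 2
f 4 8 3
f 7 5 3
f 3 8 7
f 7 6 5
f 8 6 7
f 9 20 14
f 9 14 10
f 9 10 16
f 9 16 19
f 9 19 20
f 10 14 18
f 14 20 13
f 20 19 11
f 19 16 15
f 16 10 17
f 12 18 13
f 12 13 11
f 12 11 15
f 12 15 17
f 12 17 18
f 13 18 14
f 11 13 20
f 15 11 19
f 17 15 16
f 18 17 10
f 22 24 21
f 25 22 21
f 21 24 23
f 23 25 21
f 22 28 24
f 26 22 25
f 26 28 22
f 24 28 23
f 27 25 23
f 23 28 27
f 27 26 25
f 28 26 27
f 30 29 32
f 30 32 31
f 32 29 33
f 32 33 31
f 33 29 34
f 33 34 31
f 34 29 35
f 34 35 31
f 35 29 36
f 35 36 31
f 36 29 37
f 36 37 31
f 37 29 38
f 37 38 31
f 38 29 39
f 38 39 31
f 39 29 40
f 39 40 31
f 40 29 41
f 40 41 31
f 41 29 42
f 41 42 31
f 42 29 43
f 42 43 31
f 43 29 44
f 43 44 31
f 44 29 45
f 44 45 31
f 45 29 46
f 45 46 31
f 46 29 30
f 46 30 31
f 48 50 47
f 51 48 47
f 47 50 49
f 49 51 47
f 48 54 50
f 52 48 51
f 52 54 48
f 50 54 49
f 53 51 49
f 49 54 53
f 53 52 51
f 54 52 53



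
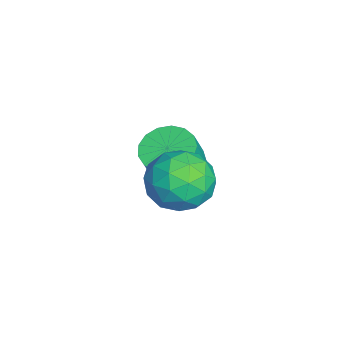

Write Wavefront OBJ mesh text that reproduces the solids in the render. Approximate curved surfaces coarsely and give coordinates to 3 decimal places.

v -1.314 2.636 -0.385
v -0.723 2.319 0.465
v -1.637 0.961 -0.785
v -1.046 0.644 0.065
v -1.996 1.14 0.221
v -1.796 2.176 0.468
v -0.564 1.104 -0.788
v -0.364 2.14 -0.541
v -0.259 1.373 0.216
v -1.144 1.395 0.84
v -1.216 1.885 -1.16
v -2.101 1.907 -0.536
v -0.99 2.625 0.075
v -1.37 0.655 -0.395
v -1.928 0.947 -0.303
v -1.581 0.761 0.196
v -1.621 2.54 0.077
v -1.274 2.354 0.576
v -2.022 1.661 0.433
v -1.086 0.926 -0.896
v -0.739 0.74 -0.397
v -0.779 2.519 -0.516
v -0.432 2.333 -0.017
v -0.338 1.619 -0.753
v -0.37 1.882 0.428
v -0.56 0.897 0.194
v -0.277 1.168 -0.308
v -0.159 1.777 -0.163
v -0.89 1.895 0.795
v -1.08 0.91 0.56
v -1.639 1.202 0.652
v -1.521 1.811 0.797
v -0.618 1.339 0.649
v -1.28 2.37 -0.88
v -1.47 1.385 -1.115
v -0.839 1.469 -1.117
v -0.721 2.078 -0.972
v -1.8 2.383 -0.514
v -1.99 1.398 -0.748
v -2.201 1.503 -0.157
v -2.083 2.112 -0.012
v -1.742 1.941 -0.969
v -4.11 1.562 -1.934
v -3.641 0.902 -2.303
v -3.201 0.618 -1.235
v -3.67 1.278 -0.866
v -3.379 1.237 -2.323
v -2.938 0.952 -1.254
v -3.284 1.646 -2.253
v -2.843 1.362 -1.185
v -3.378 2.036 -2.11
v -2.937 1.752 -1.042
v -3.64 2.318 -1.927
v -3.199 2.033 -0.859
v -4.01 2.426 -1.745
v -3.569 2.142 -0.677
v -4.403 2.337 -1.607
v -3.962 2.052 -0.539
v -4.729 2.07 -1.544
v -4.288 1.785 -0.476
v -4.913 1.687 -1.57
v -4.472 1.402 -0.502
v -4.913 1.275 -1.679
v -4.473 0.99 -0.611
v -4.73 0.929 -1.847
v -4.289 0.644 -0.779
v -4.404 0.728 -2.035
v -3.964 0.444 -0.967
v -4.011 0.719 -2.2
v -3.571 0.434 -1.132
f 1 38 17
f 38 12 41
f 17 41 6
f 38 41 17
f 1 17 13
f 17 6 18
f 13 18 2
f 17 18 13
f 1 13 22
f 13 2 23
f 22 23 8
f 13 23 22
f 1 22 34
f 22 8 37
f 34 37 11
f 22 37 34
f 1 34 38
f 34 11 42
f 38 42 12
f 34 42 38
f 2 18 29
f 18 6 32
f 29 32 10
f 18 32 29
f 6 41 19
f 41 12 40
f 19 40 5
f 41 40 19
f 12 42 39
f 42 11 35
f 39 35 3
f 42 35 39
f 11 37 36
f 37 8 24
f 36 24 7
f 37 24 36
f 8 23 28
f 23 2 25
f 28 25 9
f 23 25 28
f 4 30 16
f 30 10 31
f 16 31 5
f 30 31 16
f 4 16 14
f 16 5 15
f 14 15 3
f 16 15 14
f 4 14 21
f 14 3 20
f 21 20 7
f 14 20 21
f 4 21 26
f 21 7 27
f 26 27 9
f 21 27 26
f 4 26 30
f 26 9 33
f 30 33 10
f 26 33 30
f 5 31 19
f 31 10 32
f 19 32 6
f 31 32 19
f 3 15 39
f 15 5 40
f 39 40 12
f 15 40 39
f 7 20 36
f 20 3 35
f 36 35 11
f 20 35 36
f 9 27 28
f 27 7 24
f 28 24 8
f 27 24 28
f 10 33 29
f 33 9 25
f 29 25 2
f 33 25 29
f 44 43 47
f 44 47 45
f 45 47 48
f 45 48 46
f 47 43 49
f 47 49 48
f 48 49 50
f 48 50 46
f 49 43 51
f 49 51 50
f 50 51 52
f 50 52 46
f 51 43 53
f 51 53 52
f 52 53 54
f 52 54 46
f 53 43 55
f 53 55 54
f 54 55 56
f 54 56 46
f 55 43 57
f 55 57 56
f 56 57 58
f 56 58 46
f 57 43 59
f 57 59 58
f 58 59 60
f 58 60 46
f 59 43 61
f 59 61 60
f 60 61 62
f 60 62 46
f 61 43 63
f 61 63 62
f 62 63 64
f 62 64 46
f 63 43 65
f 63 65 64
f 64 65 66
f 64 66 46
f 65 43 67
f 65 67 66
f 66 67 68
f 66 68 46
f 67 43 69
f 67 69 68
f 68 69 70
f 68 70 46
f 69 43 44
f 69 44 70
f 70 44 45
f 70 45 46



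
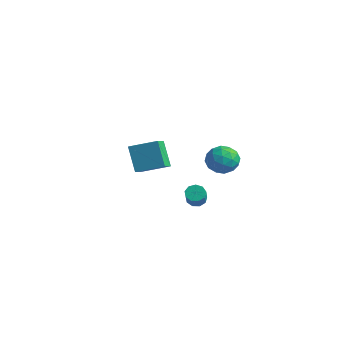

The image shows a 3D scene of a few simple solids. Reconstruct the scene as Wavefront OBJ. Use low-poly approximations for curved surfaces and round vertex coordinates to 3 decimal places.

v -4.455 0.192 -0.191
v -5.525 0.439 1.623
v -3.047 1.484 0.464
v -4.117 1.731 2.277
v -3.783 -0.811 0.343
v -4.853 -0.564 2.156
v -2.375 0.481 0.997
v -3.445 0.728 2.811
v 1.741 2.42 2.707
v 2.562 1.884 2.094
v 1.778 1.036 3.966
v 2.599 0.5 3.353
v 2.84 1.489 3.902
v 2.817 2.344 3.124
v 1.523 0.576 2.936
v 1.5 1.431 2.158
v 2.427 0.744 2.235
v 3.241 1.309 2.832
v 1.099 1.611 3.228
v 1.913 2.176 3.825
v 2.148 2.274 2.29
v 2.192 0.646 3.77
v 2.333 1.227 4.093
v 2.816 0.912 3.732
v 2.298 2.544 2.896
v 2.781 2.229 2.535
v 2.944 1.997 3.598
v 1.559 0.691 3.525
v 2.042 0.376 3.164
v 1.524 2.008 2.328
v 2.007 1.693 1.967
v 1.396 0.923 2.462
v 2.552 1.289 2.013
v 2.573 0.475 2.752
v 1.941 0.52 2.507
v 1.928 1.023 2.05
v 3.03 1.621 2.364
v 3.052 0.807 3.103
v 3.194 1.388 3.426
v 3.18 1.891 2.969
v 2.951 0.95 2.447
v 1.288 2.113 2.957
v 1.31 1.299 3.696
v 1.16 1.029 3.091
v 1.146 1.532 2.634
v 1.767 2.445 3.308
v 1.788 1.631 4.047
v 2.412 1.897 4.01
v 2.399 2.4 3.553
v 1.389 1.97 3.613
v 3.439 -1.601 1.118
v 3.973 -1.32 0.877
v 4.894 -2.137 1.96
v 4.361 -2.419 2.202
v 3.806 -1.072 1.206
v 4.727 -1.889 2.289
v 3.468 -1.072 1.494
v 4.389 -1.889 2.577
v 3.116 -1.319 1.606
v 4.037 -2.136 2.69
v 2.915 -1.699 1.49
v 3.837 -2.516 2.574
v 2.96 -2.033 1.2
v 3.881 -2.85 2.284
v 3.229 -2.165 0.872
v 4.15 -2.982 1.955
v 3.597 -2.034 0.659
v 4.518 -2.851 1.742
v 3.89 -1.7 0.661
v 4.812 -2.517 1.744
f 2 4 1
f 5 2 1
f 1 4 3
f 3 5 1
f 2 8 4
f 6 2 5
f 6 8 2
f 4 8 3
f 7 5 3
f 3 8 7
f 7 6 5
f 8 6 7
f 9 46 25
f 46 20 49
f 25 49 14
f 46 49 25
f 9 25 21
f 25 14 26
f 21 26 10
f 25 26 21
f 9 21 30
f 21 10 31
f 30 31 16
f 21 31 30
f 9 30 42
f 30 16 45
f 42 45 19
f 30 45 42
f 9 42 46
f 42 19 50
f 46 50 20
f 42 50 46
f 10 26 37
f 26 14 40
f 37 40 18
f 26 40 37
f 14 49 27
f 49 20 48
f 27 48 13
f 49 48 27
f 20 50 47
f 50 19 43
f 47 43 11
f 50 43 47
f 19 45 44
f 45 16 32
f 44 32 15
f 45 32 44
f 16 31 36
f 31 10 33
f 36 33 17
f 31 33 36
f 12 38 24
f 38 18 39
f 24 39 13
f 38 39 24
f 12 24 22
f 24 13 23
f 22 23 11
f 24 23 22
f 12 22 29
f 22 11 28
f 29 28 15
f 22 28 29
f 12 29 34
f 29 15 35
f 34 35 17
f 29 35 34
f 12 34 38
f 34 17 41
f 38 41 18
f 34 41 38
f 13 39 27
f 39 18 40
f 27 40 14
f 39 40 27
f 11 23 47
f 23 13 48
f 47 48 20
f 23 48 47
f 15 28 44
f 28 11 43
f 44 43 19
f 28 43 44
f 17 35 36
f 35 15 32
f 36 32 16
f 35 32 36
f 18 41 37
f 41 17 33
f 37 33 10
f 41 33 37
f 52 51 55
f 52 55 53
f 53 55 56
f 53 56 54
f 55 51 57
f 55 57 56
f 56 57 58
f 56 58 54
f 57 51 59
f 57 59 58
f 58 59 60
f 58 60 54
f 59 51 61
f 59 61 60
f 60 61 62
f 60 62 54
f 61 51 63
f 61 63 62
f 62 63 64
f 62 64 54
f 63 51 65
f 63 65 64
f 64 65 66
f 64 66 54
f 65 51 67
f 65 67 66
f 66 67 68
f 66 68 54
f 67 51 69
f 67 69 68
f 68 69 70
f 68 70 54
f 69 51 52
f 69 52 70
f 70 52 53
f 70 53 54



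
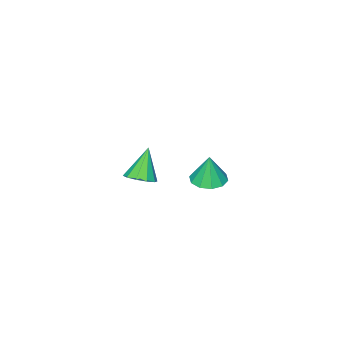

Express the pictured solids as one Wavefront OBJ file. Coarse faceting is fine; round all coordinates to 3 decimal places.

v 4.461 3.671 0.858
v 5.047 3.06 1.059
v 3.519 3.309 2.502
v 5.219 3.528 1.261
v 5.101 4.051 1.308
v 4.739 4.428 1.183
v 4.271 4.516 0.934
v 3.875 4.281 0.656
v 3.704 3.813 0.455
v 3.821 3.291 0.407
v 4.183 2.913 0.532
v 4.652 2.825 0.781
v -2.381 1.801 -3.768
v -1.39 1.456 -3.784
v -2.319 1.899 -1.952
v -1.377 2.104 -3.819
v -1.748 2.636 -3.835
v -2.361 2.849 -3.825
v -2.982 2.662 -3.794
v -3.373 2.146 -3.752
v -3.386 1.499 -3.717
v -3.015 0.966 -3.701
v -2.402 0.753 -3.711
v -1.781 0.94 -3.743
f 2 1 4
f 2 4 3
f 4 1 5
f 4 5 3
f 5 1 6
f 5 6 3
f 6 1 7
f 6 7 3
f 7 1 8
f 7 8 3
f 8 1 9
f 8 9 3
f 9 1 10
f 9 10 3
f 10 1 11
f 10 11 3
f 11 1 12
f 11 12 3
f 12 1 2
f 12 2 3
f 14 13 16
f 14 16 15
f 16 13 17
f 16 17 15
f 17 13 18
f 17 18 15
f 18 13 19
f 18 19 15
f 19 13 20
f 19 20 15
f 20 13 21
f 20 21 15
f 21 13 22
f 21 22 15
f 22 13 23
f 22 23 15
f 23 13 24
f 23 24 15
f 24 13 14
f 24 14 15



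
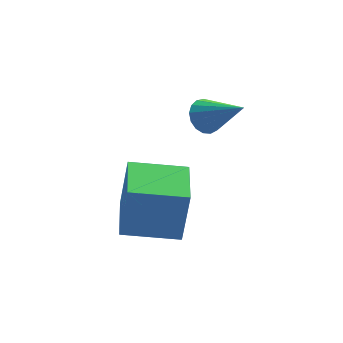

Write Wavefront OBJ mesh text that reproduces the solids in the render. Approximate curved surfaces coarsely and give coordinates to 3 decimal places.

v 2.457 4.387 -3.053
v 2.905 4.828 -2.823
v 3.123 3.133 -1.947
v 2.654 4.866 -2.628
v 2.357 4.794 -2.531
v 2.083 4.629 -2.553
v 1.894 4.409 -2.689
v 1.835 4.183 -2.909
v 1.918 4.004 -3.162
v 2.124 3.913 -3.39
v 2.406 3.93 -3.541
v 2.7 4.052 -3.58
v 2.939 4.251 -3.498
v 3.066 4.481 -3.314
v 3.054 4.689 -3.071
v -1.963 1.422 -4.625
v -1.653 1.476 -2.782
v -1.17 3.039 -4.806
v -0.86 3.093 -2.963
v -0.32 0.587 -4.877
v -0.01 0.641 -3.034
v 0.473 2.204 -5.058
v 0.783 2.258 -3.215
f 2 1 4
f 2 4 3
f 4 1 5
f 4 5 3
f 5 1 6
f 5 6 3
f 6 1 7
f 6 7 3
f 7 1 8
f 7 8 3
f 8 1 9
f 8 9 3
f 9 1 10
f 9 10 3
f 10 1 11
f 10 11 3
f 11 1 12
f 11 12 3
f 12 1 13
f 12 13 3
f 13 1 14
f 13 14 3
f 14 1 15
f 14 15 3
f 15 1 2
f 15 2 3
f 17 19 16
f 20 17 16
f 16 19 18
f 18 20 16
f 17 23 19
f 21 17 20
f 21 23 17
f 19 23 18
f 22 20 18
f 18 23 22
f 22 21 20
f 23 21 22



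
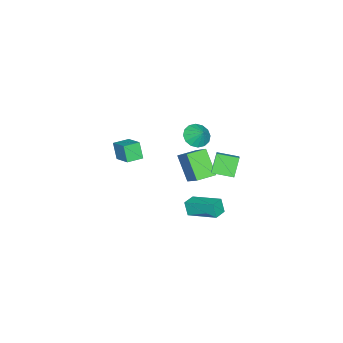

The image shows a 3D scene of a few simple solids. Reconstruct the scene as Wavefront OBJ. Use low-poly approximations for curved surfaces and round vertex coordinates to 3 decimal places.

v -1.186 -4.488 -0.818
v -1.497 -4.908 0.251
v -2.06 -3.926 -0.852
v -2.371 -4.345 0.217
v -0.469 -3.335 -0.157
v -0.78 -3.754 0.912
v -1.343 -2.772 -0.191
v -1.654 -3.192 0.878
v 0.554 1.221 0.716
v -0.09 0.212 2.14
v -0.421 1.918 0.77
v -1.065 0.909 2.193
v 1.365 2.271 1.827
v 0.721 1.262 3.25
v 0.39 2.968 1.88
v -0.254 1.959 3.304
v -2.271 0.287 2.406
v -1.72 0.661 1.879
v -1.949 0.893 3.174
v -2.088 0.9 1.846
v -2.506 0.974 1.963
v -2.861 0.864 2.199
v -3.057 0.599 2.49
v -3.044 0.251 2.759
v -2.823 -0.087 2.933
v -2.455 -0.325 2.966
v -2.037 -0.399 2.849
v -1.682 -0.29 2.613
v -1.485 -0.025 2.322
v -1.499 0.323 2.053
v -1.081 0.915 -3.18
v -1.213 0.614 -2.246
v -1.028 2.806 -2.562
v -1.16 2.505 -1.628
v -0.18 0.855 -3.072
v -0.312 0.554 -2.138
v -0.127 2.746 -2.454
v -0.259 2.445 -1.52
v 0.576 3.074 4.043
v 1.32 3.458 4.608
v 0.133 4.254 3.823
v 0.877 4.639 4.387
v 1.343 3.161 2.973
v 2.087 3.546 3.537
v 0.9 4.342 2.752
v 1.644 4.726 3.317
f 2 4 1
f 5 2 1
f 1 4 3
f 3 5 1
f 2 8 4
f 6 2 5
f 6 8 2
f 4 8 3
f 7 5 3
f 3 8 7
f 7 6 5
f 8 6 7
f 10 12 9
f 13 10 9
f 9 12 11
f 11 13 9
f 10 16 12
f 14 10 13
f 14 16 10
f 12 16 11
f 15 13 11
f 11 16 15
f 15 14 13
f 16 14 15
f 18 17 20
f 18 20 19
f 20 17 21
f 20 21 19
f 21 17 22
f 21 22 19
f 22 17 23
f 22 23 19
f 23 17 24
f 23 24 19
f 24 17 25
f 24 25 19
f 25 17 26
f 25 26 19
f 26 17 27
f 26 27 19
f 27 17 28
f 27 28 19
f 28 17 29
f 28 29 19
f 29 17 30
f 29 30 19
f 30 17 18
f 30 18 19
f 32 34 31
f 35 32 31
f 31 34 33
f 33 35 31
f 32 38 34
f 36 32 35
f 36 38 32
f 34 38 33
f 37 35 33
f 33 38 37
f 37 36 35
f 38 36 37
f 40 42 39
f 43 40 39
f 39 42 41
f 41 43 39
f 40 46 42
f 44 40 43
f 44 46 40
f 42 46 41
f 45 43 41
f 41 46 45
f 45 44 43
f 46 44 45



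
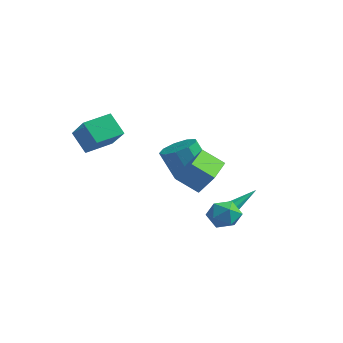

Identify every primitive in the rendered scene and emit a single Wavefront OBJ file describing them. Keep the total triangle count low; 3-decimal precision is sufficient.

v -5.004 -2.369 2.677
v -3.424 -2.986 3.931
v -4.685 -0.84 3.026
v -3.104 -1.457 4.281
v -4.076 -2.303 1.539
v -2.495 -2.92 2.794
v -3.756 -0.774 1.889
v -2.176 -1.391 3.143
v 1.723 -1.636 1.174
v 2.466 -1.305 2.276
v 0.622 0.2 1.365
v 1.364 0.531 2.468
v 2.656 -0.991 0.352
v 3.398 -0.66 1.455
v 1.554 0.845 0.544
v 2.297 1.176 1.646
v -0.126 1.428 0.298
v 0.529 0.619 0.287
v -0.08 0.104 2.012
v -0.734 0.912 2.022
v 0.849 1.188 0.57
v 0.24 0.673 2.295
v 0.713 1.869 0.726
v 0.104 1.354 2.45
v 0.185 2.343 0.681
v -0.424 1.828 2.405
v -0.489 2.389 0.457
v -1.098 1.874 2.181
v -0.993 1.985 0.158
v -1.601 1.47 1.883
v -1.091 1.32 -0.075
v -1.699 0.805 1.65
v -0.737 0.705 -0.134
v -1.346 0.19 1.591
v -0.098 0.429 0.009
v -0.706 -0.086 1.734
v 1.769 1.296 -2.369
v 2.266 1.927 -1.829
v 2.554 0.113 -1.711
v 3.051 0.744 -1.171
v 2.108 0.604 -1.007
v 1.623 1.335 -1.413
v 3.197 0.705 -2.127
v 2.712 1.436 -2.533
v 3.149 1.561 -1.679
v 2.476 1.499 -0.987
v 2.344 0.541 -2.553
v 1.671 0.479 -1.861
v 0.674 2.993 -2.631
v 0.886 3.206 -3.03
v 1.106 4.667 -1.509
v 0.512 3.285 -3.003
v 0.233 3.193 -2.758
v 0.213 2.984 -2.438
v 0.462 2.78 -2.231
v 0.836 2.702 -2.258
v 1.114 2.794 -2.503
v 1.135 3.003 -2.823
f 2 4 1
f 5 2 1
f 1 4 3
f 3 5 1
f 2 8 4
f 6 2 5
f 6 8 2
f 4 8 3
f 7 5 3
f 3 8 7
f 7 6 5
f 8 6 7
f 10 12 9
f 13 10 9
f 9 12 11
f 11 13 9
f 10 16 12
f 14 10 13
f 14 16 10
f 12 16 11
f 15 13 11
f 11 16 15
f 15 14 13
f 16 14 15
f 18 17 21
f 18 21 19
f 19 21 22
f 19 22 20
f 21 17 23
f 21 23 22
f 22 23 24
f 22 24 20
f 23 17 25
f 23 25 24
f 24 25 26
f 24 26 20
f 25 17 27
f 25 27 26
f 26 27 28
f 26 28 20
f 27 17 29
f 27 29 28
f 28 29 30
f 28 30 20
f 29 17 31
f 29 31 30
f 30 31 32
f 30 32 20
f 31 17 33
f 31 33 32
f 32 33 34
f 32 34 20
f 33 17 35
f 33 35 34
f 34 35 36
f 34 36 20
f 35 17 18
f 35 18 36
f 36 18 19
f 36 19 20
f 37 48 42
f 37 42 38
f 37 38 44
f 37 44 47
f 37 47 48
f 38 42 46
f 42 48 41
f 48 47 39
f 47 44 43
f 44 38 45
f 40 46 41
f 40 41 39
f 40 39 43
f 40 43 45
f 40 45 46
f 41 46 42
f 39 41 48
f 43 39 47
f 45 43 44
f 46 45 38
f 50 49 52
f 50 52 51
f 52 49 53
f 52 53 51
f 53 49 54
f 53 54 51
f 54 49 55
f 54 55 51
f 55 49 56
f 55 56 51
f 56 49 57
f 56 57 51
f 57 49 58
f 57 58 51
f 58 49 50
f 58 50 51

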